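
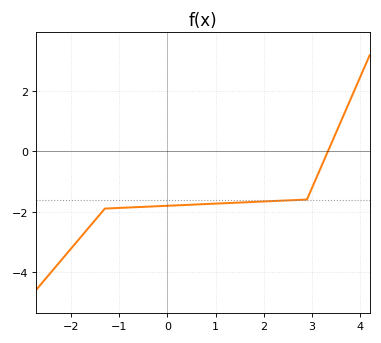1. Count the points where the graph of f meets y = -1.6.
1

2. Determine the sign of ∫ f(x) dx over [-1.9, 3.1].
negative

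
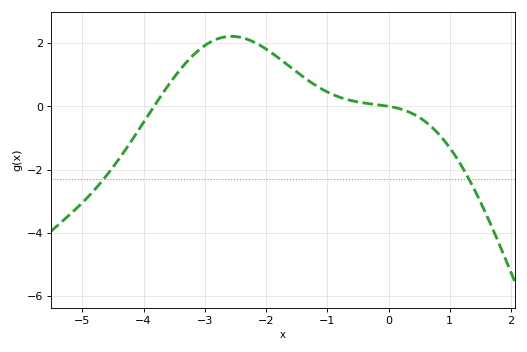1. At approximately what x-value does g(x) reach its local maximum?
-2.6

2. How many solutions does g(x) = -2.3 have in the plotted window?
2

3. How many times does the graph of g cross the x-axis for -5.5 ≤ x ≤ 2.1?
2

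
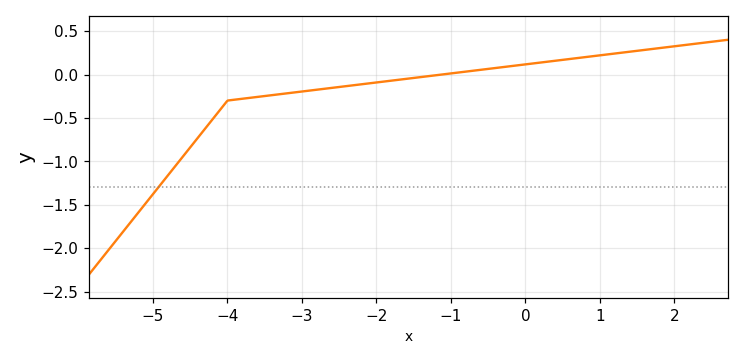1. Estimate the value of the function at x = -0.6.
0.05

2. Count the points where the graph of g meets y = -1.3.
1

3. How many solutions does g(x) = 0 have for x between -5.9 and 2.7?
1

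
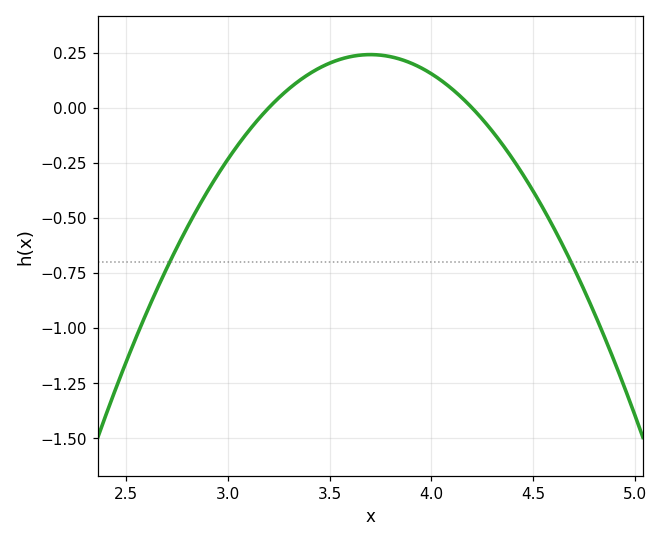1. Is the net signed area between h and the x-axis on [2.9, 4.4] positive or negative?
positive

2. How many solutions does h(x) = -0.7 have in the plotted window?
2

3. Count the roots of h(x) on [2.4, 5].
2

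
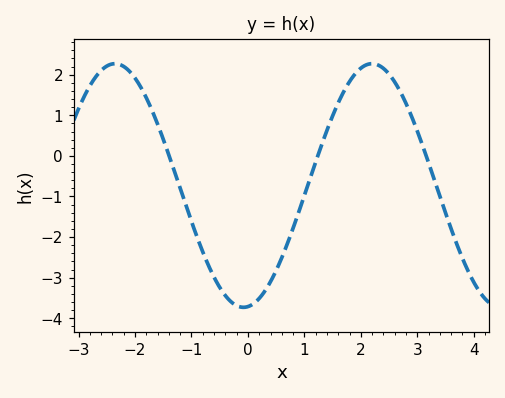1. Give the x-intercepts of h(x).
-1.4, 1.24, 3.16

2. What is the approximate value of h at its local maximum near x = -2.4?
2.27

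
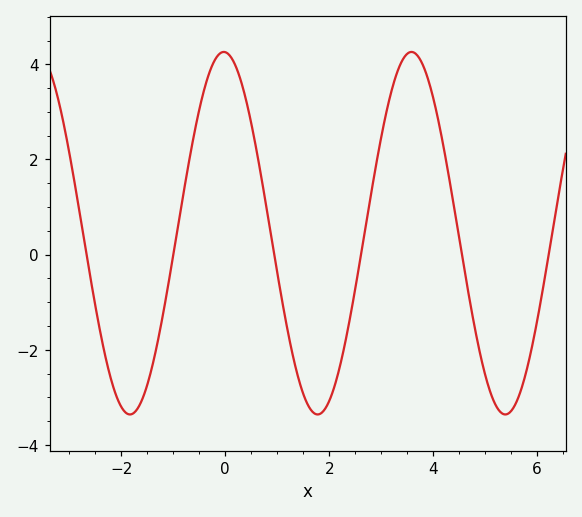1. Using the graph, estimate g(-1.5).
-2.74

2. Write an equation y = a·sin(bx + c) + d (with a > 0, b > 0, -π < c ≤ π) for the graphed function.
y = 3.81sin(1.74x + 1.62) + 0.45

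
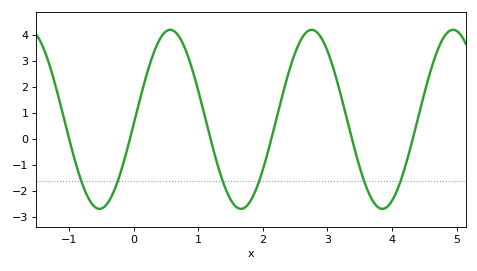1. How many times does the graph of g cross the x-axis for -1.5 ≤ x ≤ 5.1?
6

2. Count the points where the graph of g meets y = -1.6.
6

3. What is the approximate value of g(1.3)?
-0.987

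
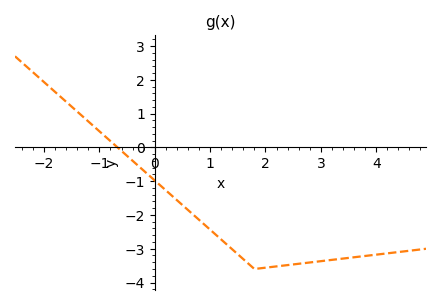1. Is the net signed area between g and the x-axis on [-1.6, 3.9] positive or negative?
negative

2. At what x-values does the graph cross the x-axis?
-0.671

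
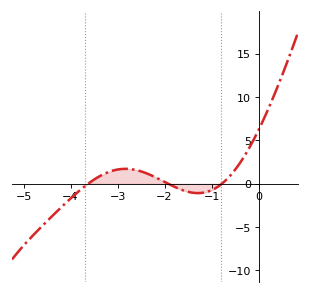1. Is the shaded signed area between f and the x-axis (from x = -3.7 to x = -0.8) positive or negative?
positive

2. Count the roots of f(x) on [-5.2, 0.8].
3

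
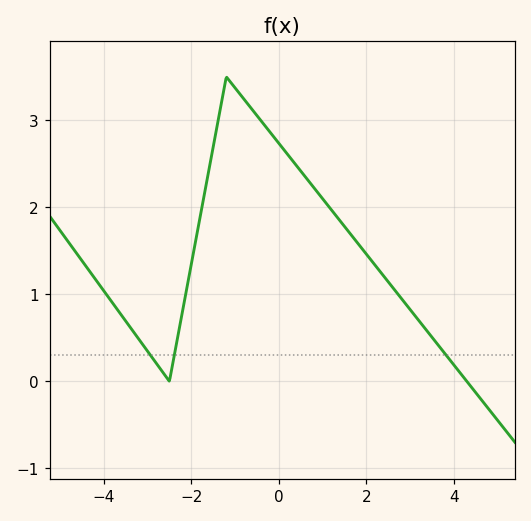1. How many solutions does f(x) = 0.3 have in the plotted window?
3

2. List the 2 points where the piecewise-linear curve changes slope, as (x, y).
(-2.5, 0); (-1.2, 3.5)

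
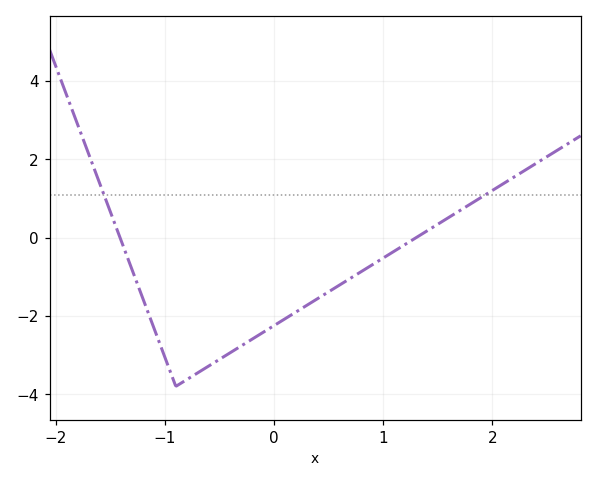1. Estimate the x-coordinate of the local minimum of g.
-0.9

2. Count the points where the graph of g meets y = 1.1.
2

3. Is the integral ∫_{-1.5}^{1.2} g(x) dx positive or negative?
negative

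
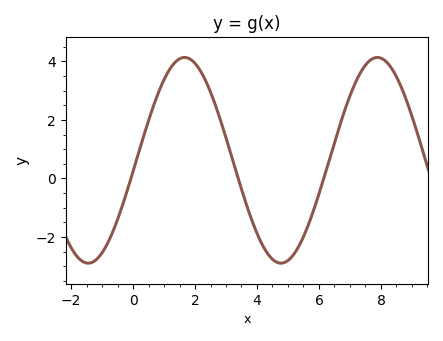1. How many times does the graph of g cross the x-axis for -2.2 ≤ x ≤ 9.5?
3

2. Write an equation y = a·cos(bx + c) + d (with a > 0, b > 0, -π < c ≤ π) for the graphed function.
y = 3.51cos(1x - 1.7) + 0.62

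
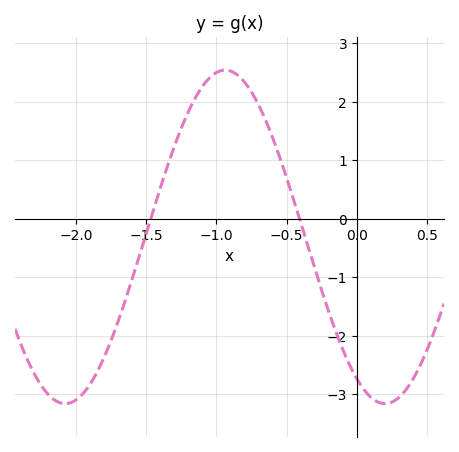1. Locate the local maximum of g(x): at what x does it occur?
-0.95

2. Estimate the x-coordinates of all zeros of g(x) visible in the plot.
-1.45, -0.4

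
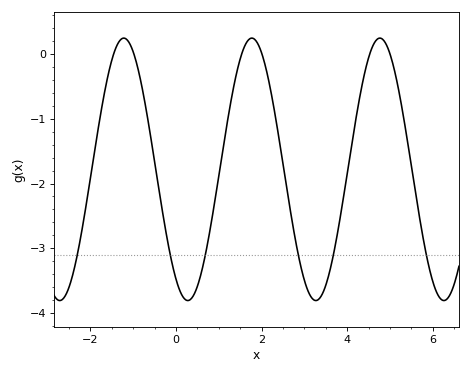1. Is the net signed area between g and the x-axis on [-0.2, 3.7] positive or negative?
negative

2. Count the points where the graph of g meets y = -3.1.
6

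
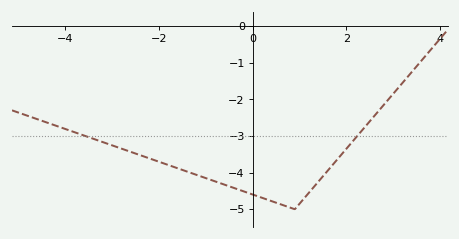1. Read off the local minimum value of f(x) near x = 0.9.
-5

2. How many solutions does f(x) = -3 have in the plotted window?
2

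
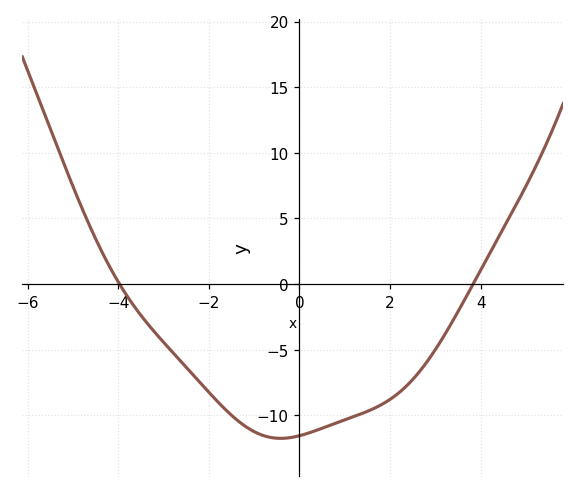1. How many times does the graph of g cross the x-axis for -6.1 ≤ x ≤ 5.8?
2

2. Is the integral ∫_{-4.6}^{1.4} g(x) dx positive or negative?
negative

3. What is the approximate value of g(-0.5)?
-11.5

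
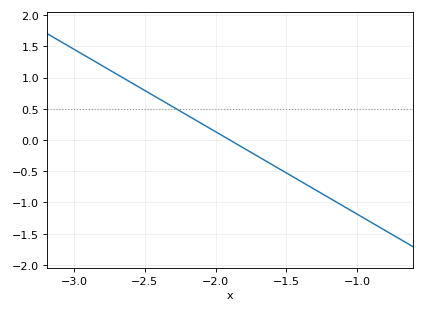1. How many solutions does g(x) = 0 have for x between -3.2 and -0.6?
1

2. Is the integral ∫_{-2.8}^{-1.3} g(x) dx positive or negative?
positive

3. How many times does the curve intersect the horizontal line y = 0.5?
1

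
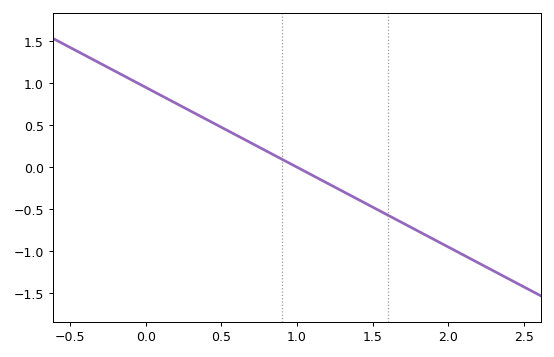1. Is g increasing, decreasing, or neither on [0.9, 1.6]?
decreasing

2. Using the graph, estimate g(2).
-0.95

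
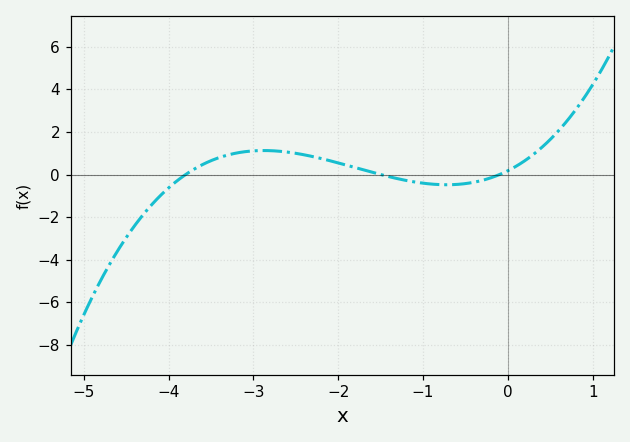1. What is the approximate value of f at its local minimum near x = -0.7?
-0.477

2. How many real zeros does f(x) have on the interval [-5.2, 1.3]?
3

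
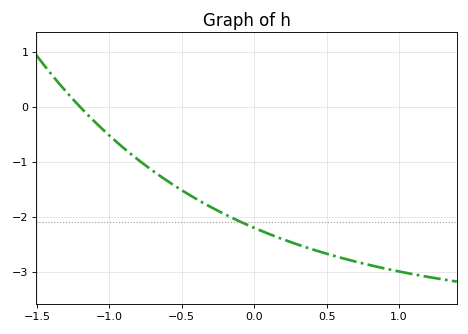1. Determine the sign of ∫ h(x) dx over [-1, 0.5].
negative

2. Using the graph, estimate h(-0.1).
-2.08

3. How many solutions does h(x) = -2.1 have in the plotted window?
1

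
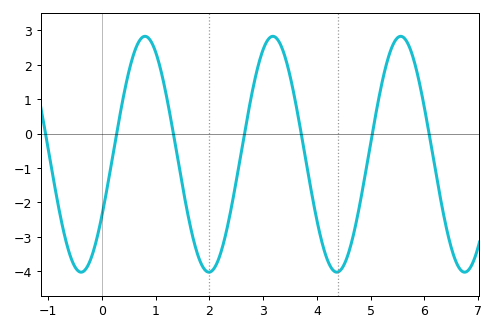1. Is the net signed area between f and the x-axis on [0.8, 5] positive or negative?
negative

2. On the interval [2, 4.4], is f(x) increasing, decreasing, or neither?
neither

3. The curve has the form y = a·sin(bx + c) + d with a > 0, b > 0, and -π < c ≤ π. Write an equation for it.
y = 3.43sin(2.64x - 0.542) - 0.6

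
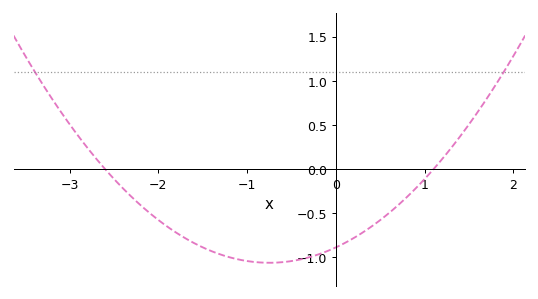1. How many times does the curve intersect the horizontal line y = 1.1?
2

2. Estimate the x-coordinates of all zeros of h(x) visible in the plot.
-2.6, 1.1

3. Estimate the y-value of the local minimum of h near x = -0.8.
-1.06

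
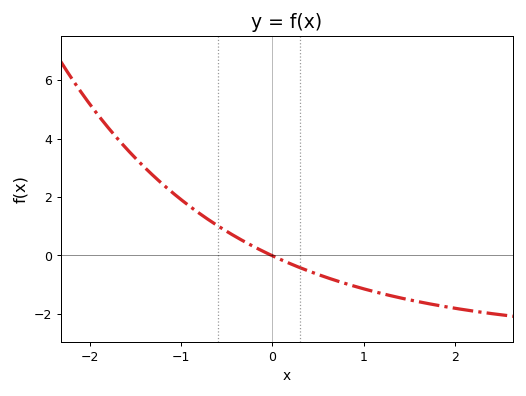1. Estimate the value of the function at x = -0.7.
1.23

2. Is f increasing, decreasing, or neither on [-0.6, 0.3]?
decreasing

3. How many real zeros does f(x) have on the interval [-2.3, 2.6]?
1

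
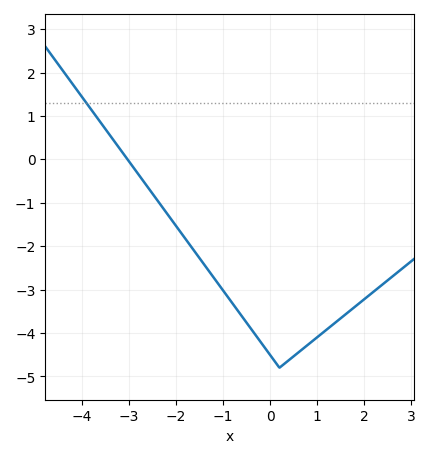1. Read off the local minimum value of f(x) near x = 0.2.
-4.8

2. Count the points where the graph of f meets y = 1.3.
1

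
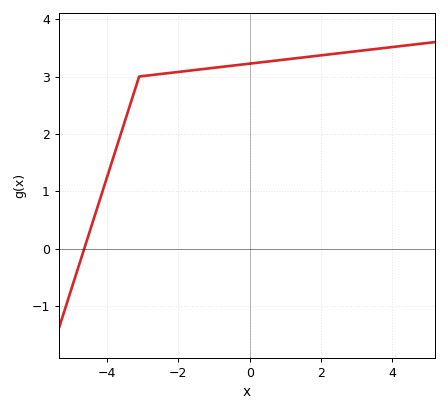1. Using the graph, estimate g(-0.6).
3.18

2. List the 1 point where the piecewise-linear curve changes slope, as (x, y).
(-3.1, 3)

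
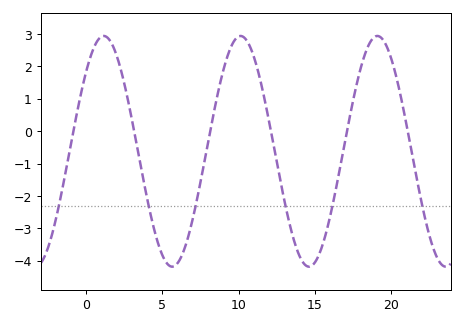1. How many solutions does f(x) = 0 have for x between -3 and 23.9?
6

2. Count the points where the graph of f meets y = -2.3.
6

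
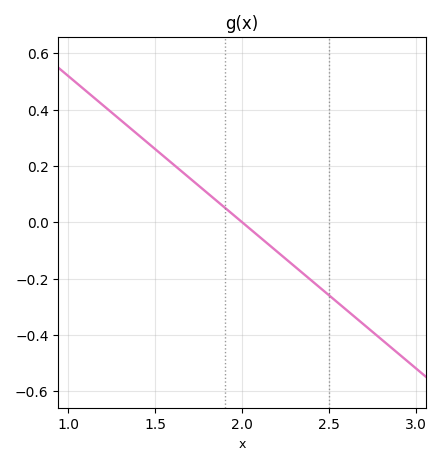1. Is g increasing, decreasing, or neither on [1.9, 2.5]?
decreasing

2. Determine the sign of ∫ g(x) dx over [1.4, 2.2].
positive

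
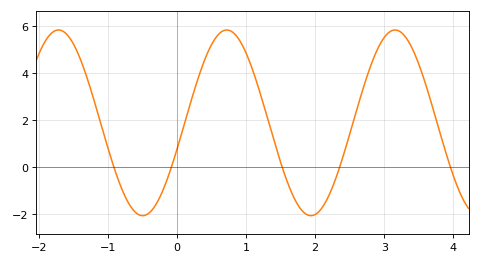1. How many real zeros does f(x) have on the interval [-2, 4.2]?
5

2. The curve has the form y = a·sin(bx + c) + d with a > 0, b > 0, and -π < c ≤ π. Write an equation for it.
y = 3.95sin(2.6x - 0.29) + 1.88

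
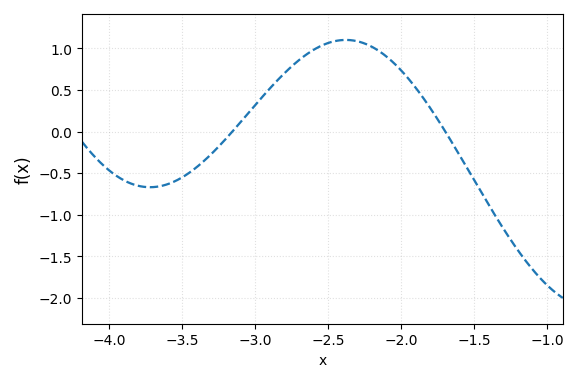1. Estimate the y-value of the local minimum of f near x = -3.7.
-0.65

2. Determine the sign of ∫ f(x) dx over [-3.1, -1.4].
positive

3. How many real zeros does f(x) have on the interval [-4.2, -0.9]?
2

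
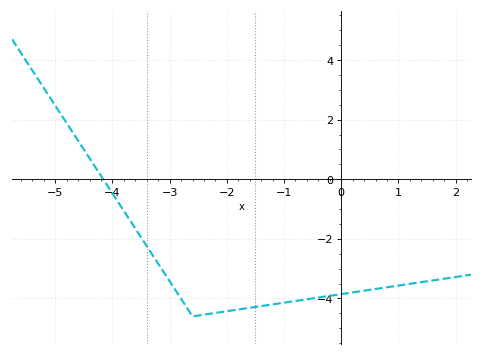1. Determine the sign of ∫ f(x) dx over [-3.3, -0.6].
negative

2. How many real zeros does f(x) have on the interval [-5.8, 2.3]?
1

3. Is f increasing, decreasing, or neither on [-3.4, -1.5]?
neither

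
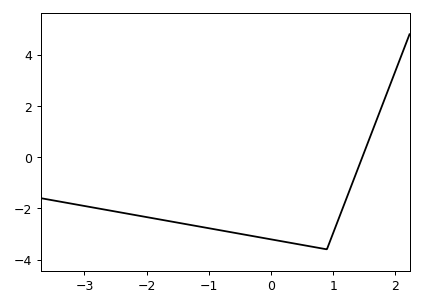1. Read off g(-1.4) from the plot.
-2.6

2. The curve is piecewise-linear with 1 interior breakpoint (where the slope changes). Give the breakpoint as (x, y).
(0.9, -3.6)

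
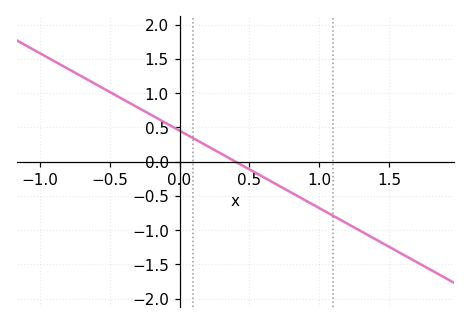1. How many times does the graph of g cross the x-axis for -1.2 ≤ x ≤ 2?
1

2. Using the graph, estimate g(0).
0.45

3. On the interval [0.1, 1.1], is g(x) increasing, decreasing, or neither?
decreasing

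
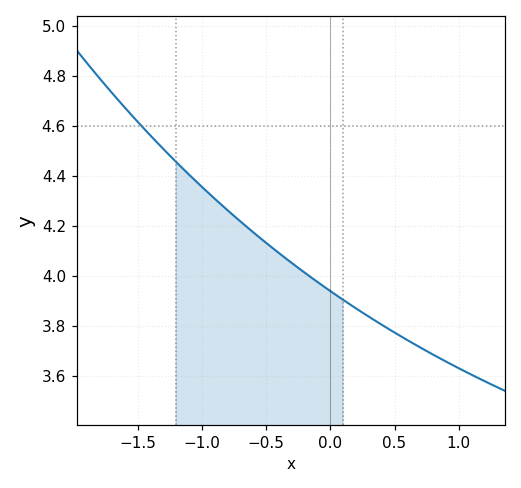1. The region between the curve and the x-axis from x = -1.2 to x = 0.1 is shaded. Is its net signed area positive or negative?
positive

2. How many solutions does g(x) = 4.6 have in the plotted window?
1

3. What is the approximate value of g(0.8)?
3.69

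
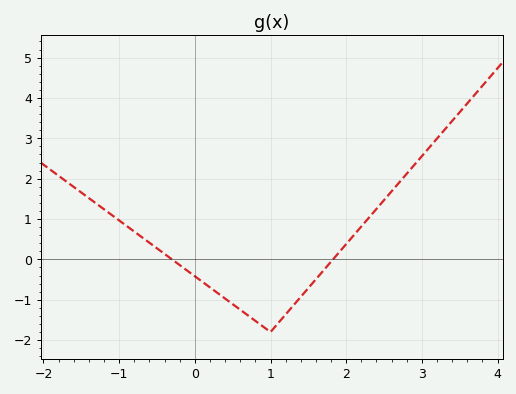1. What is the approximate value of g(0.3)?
-0.8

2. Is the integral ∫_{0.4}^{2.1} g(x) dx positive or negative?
negative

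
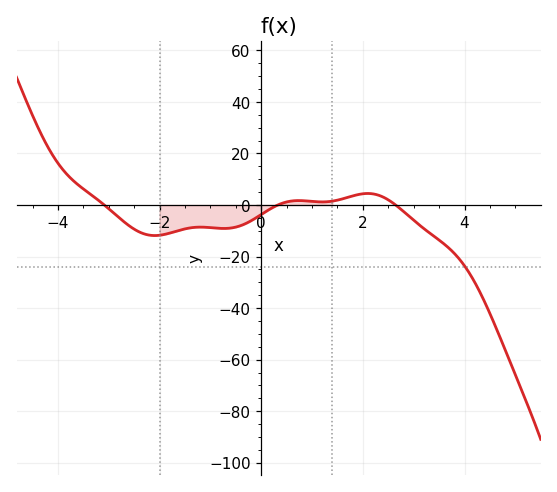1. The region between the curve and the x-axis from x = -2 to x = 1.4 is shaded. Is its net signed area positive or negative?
negative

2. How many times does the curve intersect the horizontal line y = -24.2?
1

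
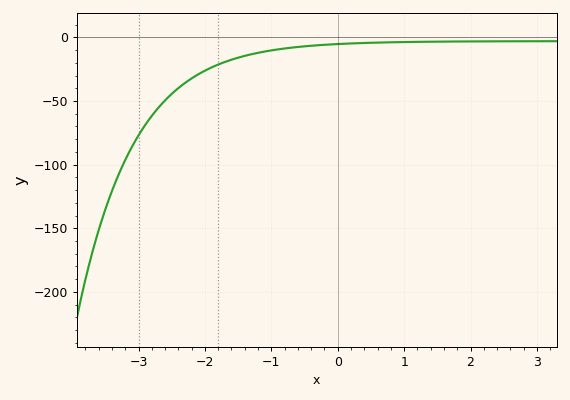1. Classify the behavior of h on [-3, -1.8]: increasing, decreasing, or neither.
increasing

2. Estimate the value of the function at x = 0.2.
-5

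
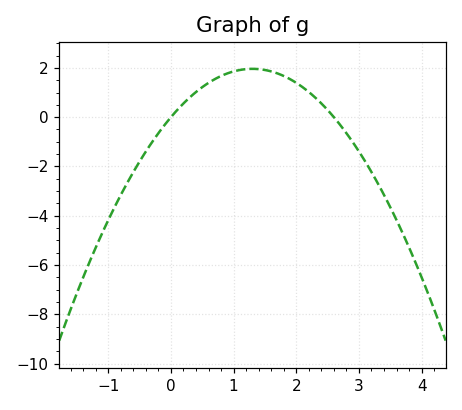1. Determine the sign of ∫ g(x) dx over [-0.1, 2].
positive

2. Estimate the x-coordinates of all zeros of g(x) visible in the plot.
0, 2.6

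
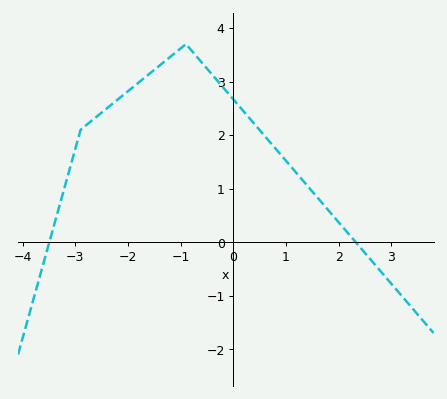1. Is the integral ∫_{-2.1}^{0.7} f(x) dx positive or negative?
positive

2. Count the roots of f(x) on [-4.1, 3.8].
2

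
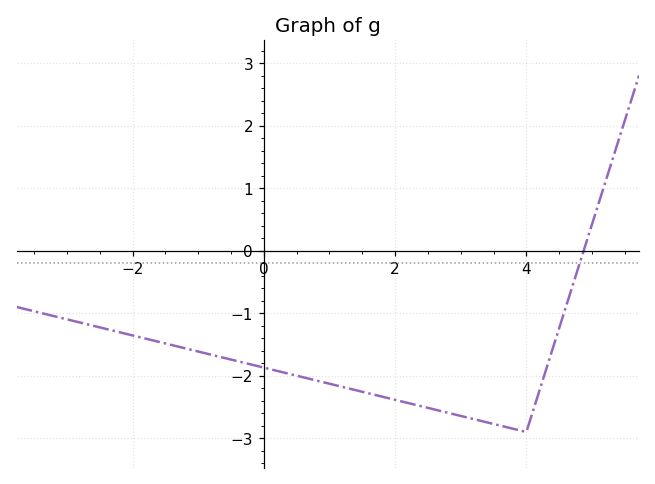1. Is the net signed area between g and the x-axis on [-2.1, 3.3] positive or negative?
negative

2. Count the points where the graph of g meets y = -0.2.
1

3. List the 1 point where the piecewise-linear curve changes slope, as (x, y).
(4, -2.9)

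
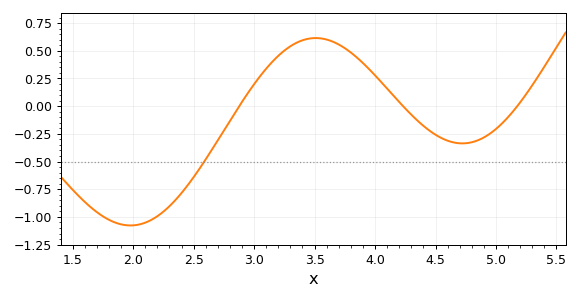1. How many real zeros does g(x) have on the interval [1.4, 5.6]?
3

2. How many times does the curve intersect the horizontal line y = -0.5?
1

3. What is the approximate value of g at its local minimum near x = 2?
-1.08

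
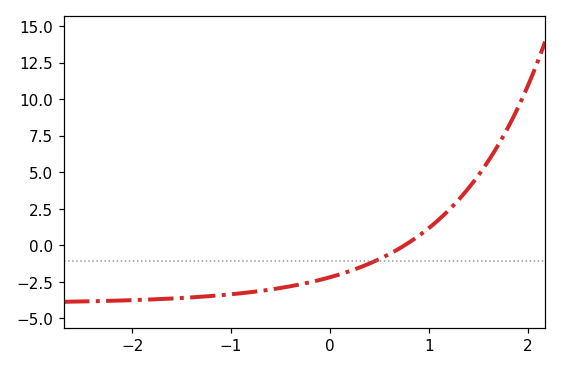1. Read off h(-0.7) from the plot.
-3.12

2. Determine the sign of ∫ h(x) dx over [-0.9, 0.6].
negative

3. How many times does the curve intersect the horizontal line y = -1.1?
1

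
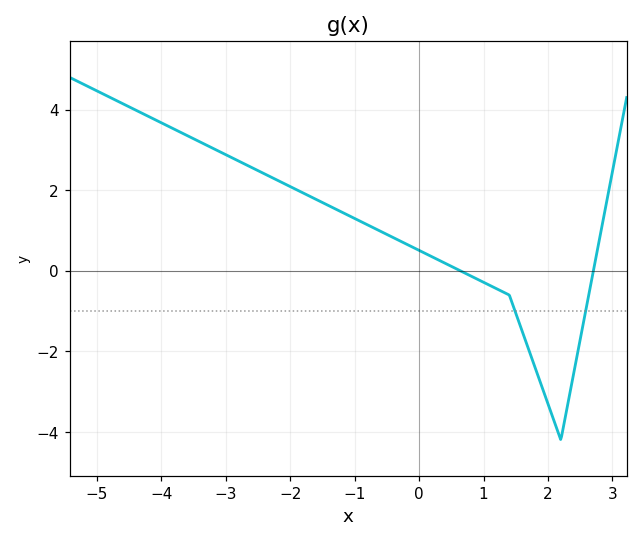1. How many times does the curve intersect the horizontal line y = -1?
2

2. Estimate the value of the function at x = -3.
2.88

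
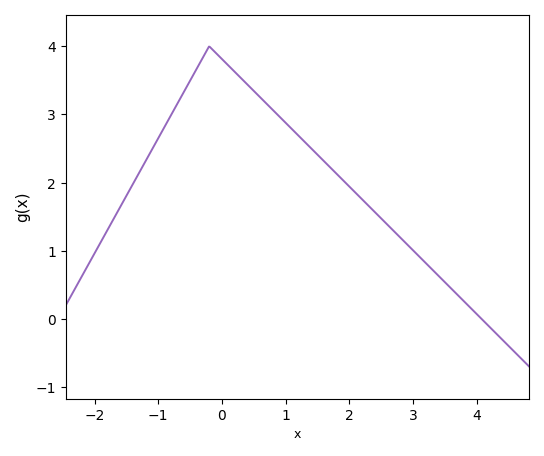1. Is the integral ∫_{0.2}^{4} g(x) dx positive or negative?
positive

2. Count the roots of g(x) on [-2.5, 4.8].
1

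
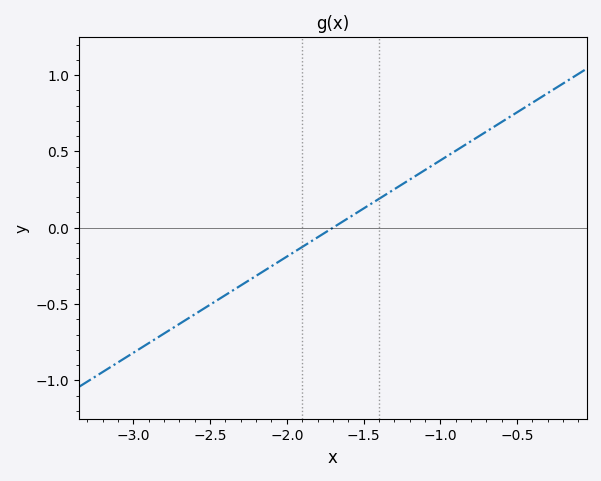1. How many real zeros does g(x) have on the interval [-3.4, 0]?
1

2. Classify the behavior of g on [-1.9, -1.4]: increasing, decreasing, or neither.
increasing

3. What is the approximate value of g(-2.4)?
-0.45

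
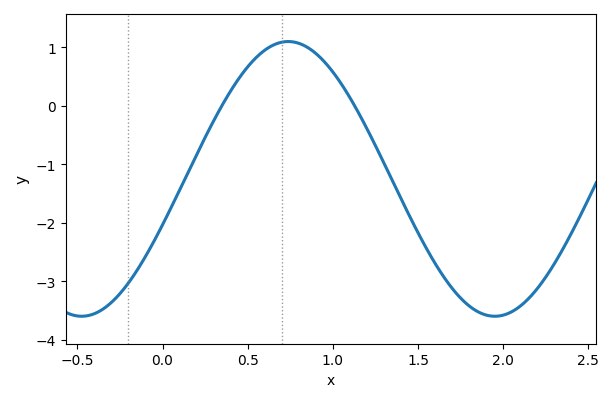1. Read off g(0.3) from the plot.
-0.257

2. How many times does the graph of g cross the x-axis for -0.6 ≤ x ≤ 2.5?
2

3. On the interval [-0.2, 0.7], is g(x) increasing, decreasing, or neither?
increasing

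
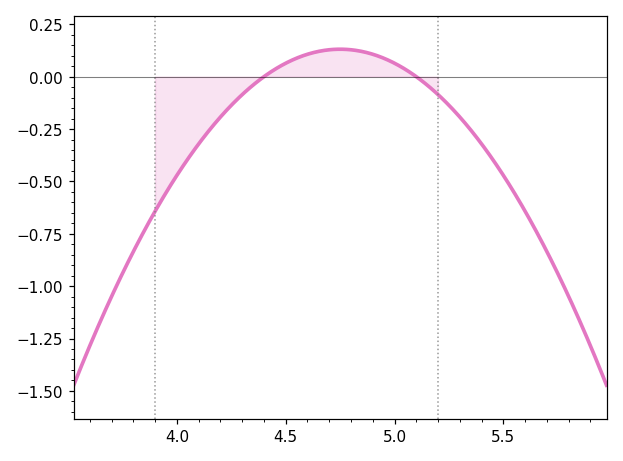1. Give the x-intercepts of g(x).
4.4, 5.1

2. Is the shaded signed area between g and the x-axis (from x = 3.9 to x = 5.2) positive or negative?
negative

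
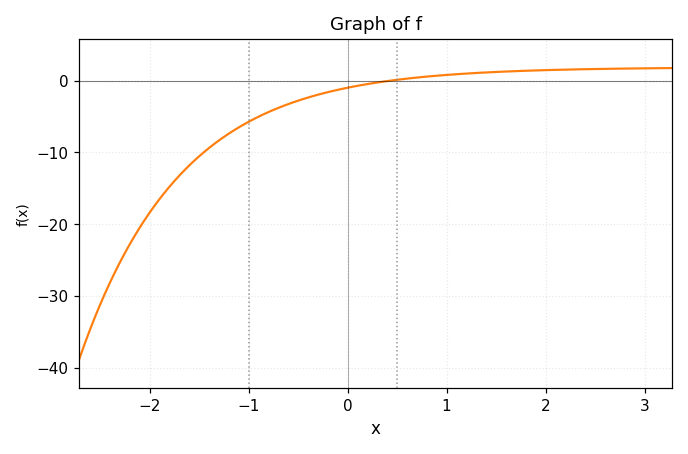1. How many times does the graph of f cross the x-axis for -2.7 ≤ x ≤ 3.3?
1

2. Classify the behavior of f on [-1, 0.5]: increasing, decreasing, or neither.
increasing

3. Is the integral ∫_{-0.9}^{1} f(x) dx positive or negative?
negative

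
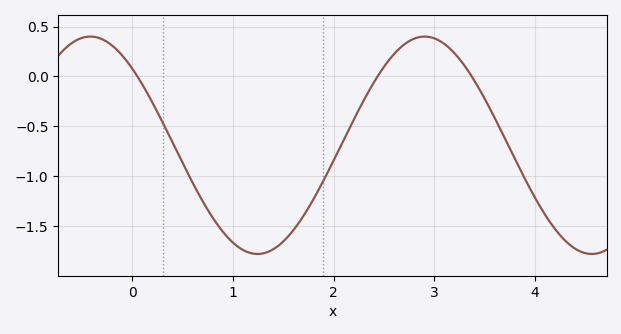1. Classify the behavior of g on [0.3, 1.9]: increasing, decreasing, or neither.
neither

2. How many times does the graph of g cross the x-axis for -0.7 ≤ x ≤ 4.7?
3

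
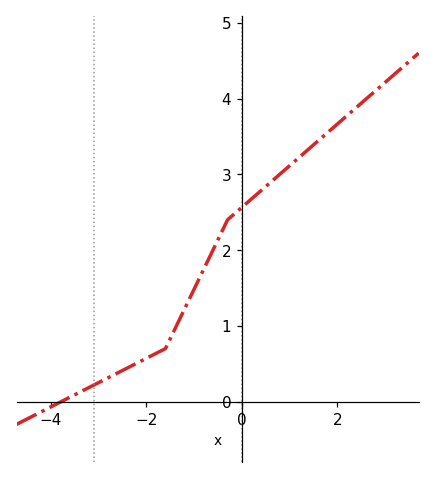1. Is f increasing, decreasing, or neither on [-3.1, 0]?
increasing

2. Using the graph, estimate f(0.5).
2.8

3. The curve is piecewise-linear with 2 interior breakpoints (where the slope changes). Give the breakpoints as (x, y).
(-1.6, 0.7); (-0.3, 2.4)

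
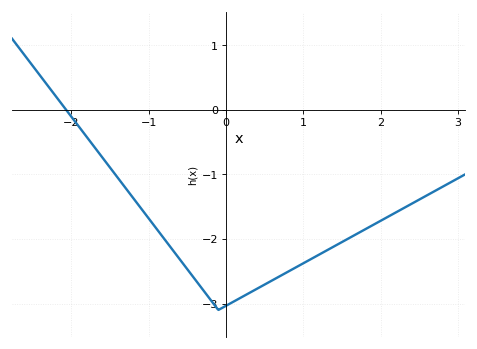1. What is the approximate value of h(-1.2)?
-1.4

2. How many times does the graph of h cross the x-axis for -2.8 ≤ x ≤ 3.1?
1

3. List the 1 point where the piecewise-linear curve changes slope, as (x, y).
(-0.1, -3.1)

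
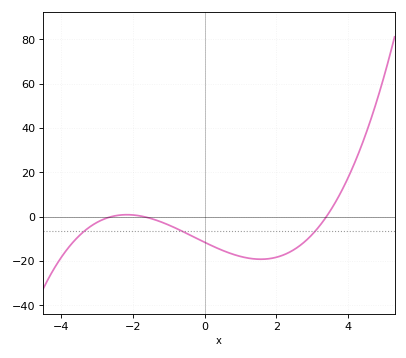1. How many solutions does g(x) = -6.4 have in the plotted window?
3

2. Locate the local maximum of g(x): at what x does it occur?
-2.2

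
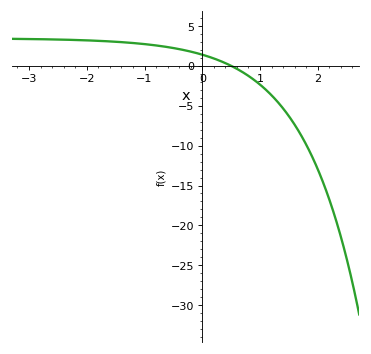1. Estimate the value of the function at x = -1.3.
2.91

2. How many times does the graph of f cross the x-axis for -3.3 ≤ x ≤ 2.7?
1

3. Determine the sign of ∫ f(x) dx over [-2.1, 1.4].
positive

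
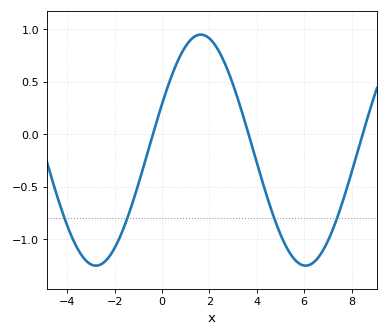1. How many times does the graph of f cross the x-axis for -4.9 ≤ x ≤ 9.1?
3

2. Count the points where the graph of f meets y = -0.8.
4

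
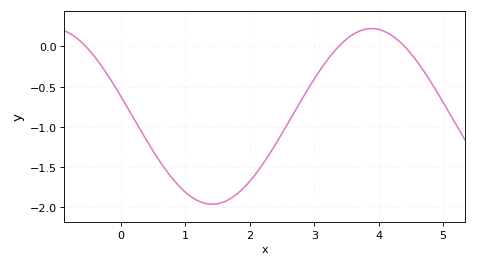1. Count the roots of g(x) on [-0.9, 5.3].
3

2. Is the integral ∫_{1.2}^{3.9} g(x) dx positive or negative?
negative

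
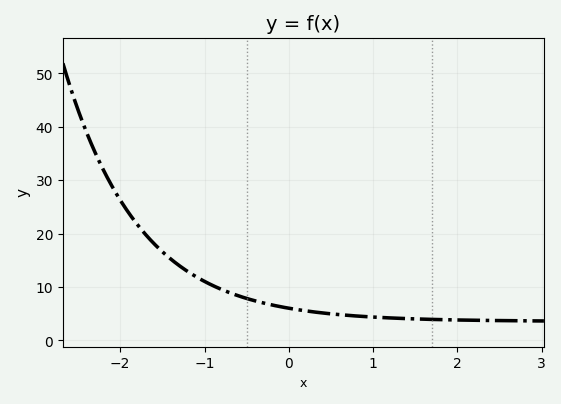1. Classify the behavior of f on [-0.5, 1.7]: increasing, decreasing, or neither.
decreasing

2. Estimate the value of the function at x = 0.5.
5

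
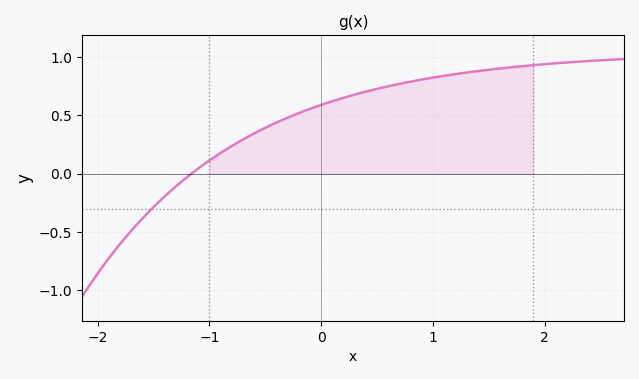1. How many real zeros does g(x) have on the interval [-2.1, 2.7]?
1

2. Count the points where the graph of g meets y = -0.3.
1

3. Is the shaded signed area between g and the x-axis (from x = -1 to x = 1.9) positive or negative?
positive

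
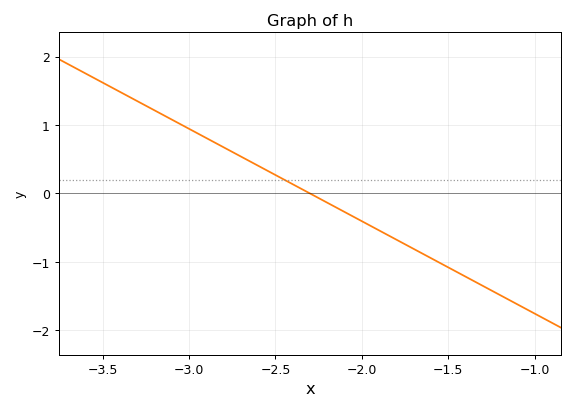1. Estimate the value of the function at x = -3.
0.9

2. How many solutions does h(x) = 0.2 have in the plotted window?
1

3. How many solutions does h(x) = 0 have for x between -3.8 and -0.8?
1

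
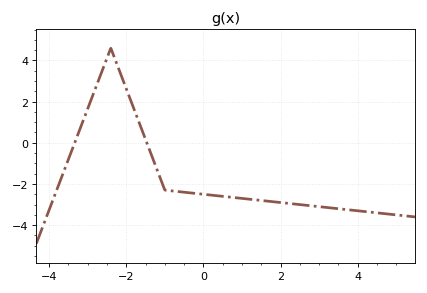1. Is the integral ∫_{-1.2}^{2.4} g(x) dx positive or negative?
negative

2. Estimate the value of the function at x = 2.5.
-3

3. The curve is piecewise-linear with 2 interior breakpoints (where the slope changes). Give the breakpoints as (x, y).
(-2.4, 4.6); (-1, -2.3)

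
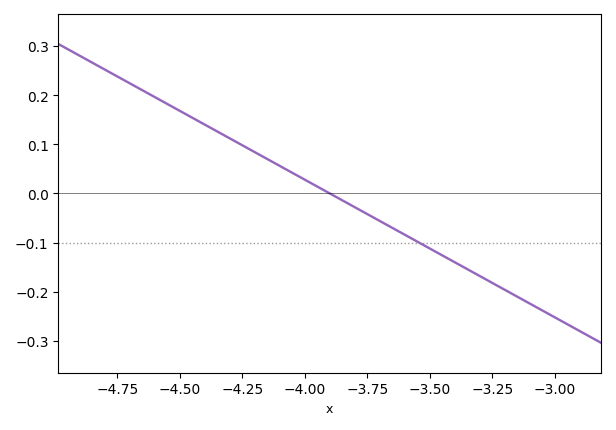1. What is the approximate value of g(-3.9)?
0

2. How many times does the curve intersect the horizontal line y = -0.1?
1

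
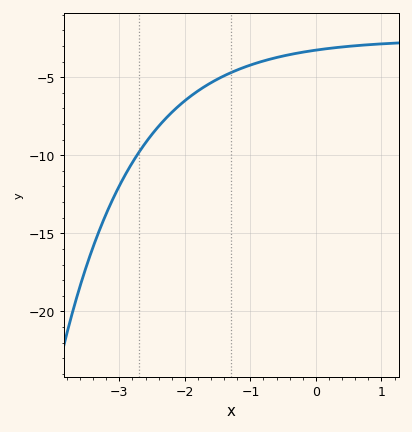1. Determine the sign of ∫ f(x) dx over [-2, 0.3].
negative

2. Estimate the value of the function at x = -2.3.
-7.5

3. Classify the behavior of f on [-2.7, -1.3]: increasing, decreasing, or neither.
increasing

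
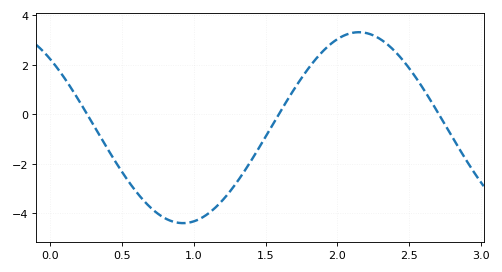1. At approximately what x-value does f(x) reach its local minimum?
0.926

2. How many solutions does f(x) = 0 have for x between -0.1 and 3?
3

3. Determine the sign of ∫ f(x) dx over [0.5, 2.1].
negative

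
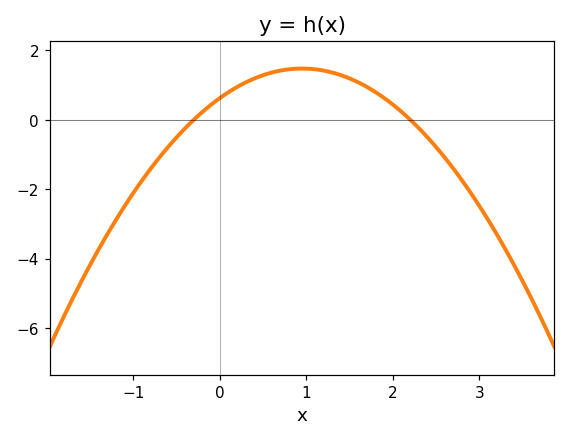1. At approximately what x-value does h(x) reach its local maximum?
0.9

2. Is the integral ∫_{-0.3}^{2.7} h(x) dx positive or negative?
positive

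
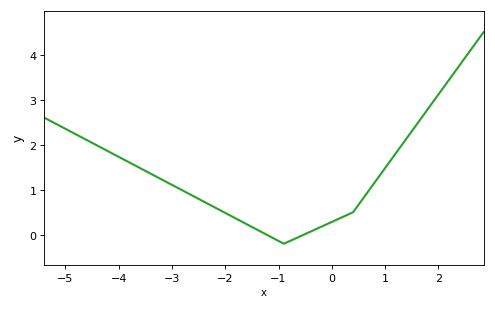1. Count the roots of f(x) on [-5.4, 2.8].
2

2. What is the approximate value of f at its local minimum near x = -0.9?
-0.2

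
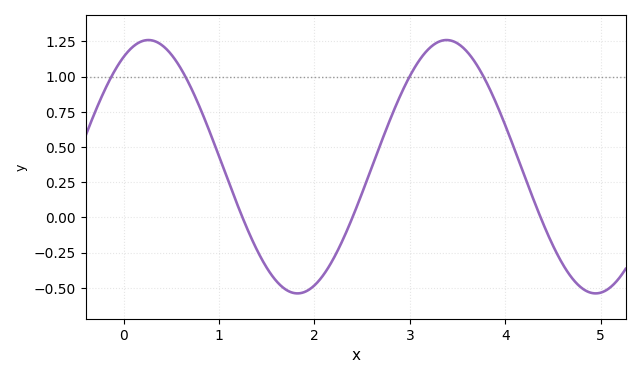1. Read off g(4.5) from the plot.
-0.199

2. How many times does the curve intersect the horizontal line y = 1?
4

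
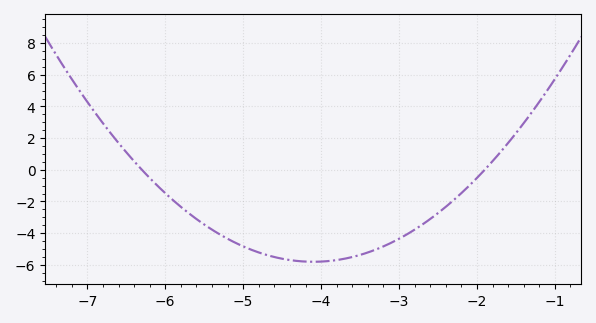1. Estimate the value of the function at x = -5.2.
-4.36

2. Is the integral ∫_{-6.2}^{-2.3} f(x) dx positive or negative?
negative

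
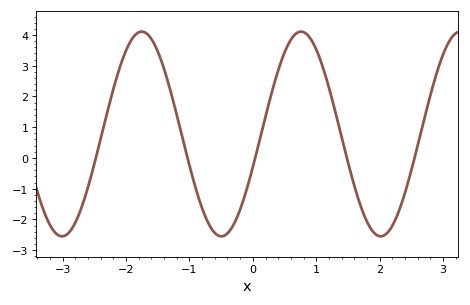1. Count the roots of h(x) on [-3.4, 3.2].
5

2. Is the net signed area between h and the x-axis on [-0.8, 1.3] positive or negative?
positive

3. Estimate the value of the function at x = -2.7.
-1.6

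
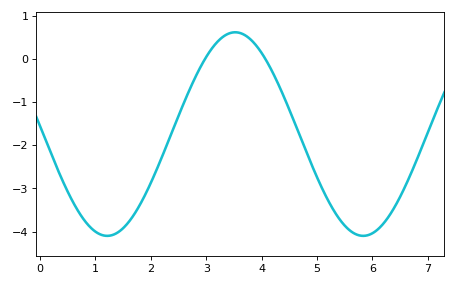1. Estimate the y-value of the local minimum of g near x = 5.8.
-4.1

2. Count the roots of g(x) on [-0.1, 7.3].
2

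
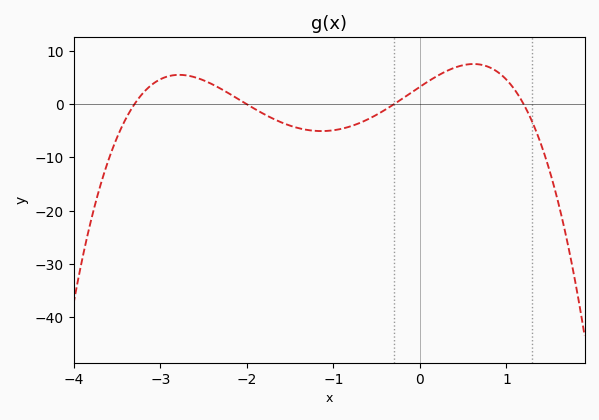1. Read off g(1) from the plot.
5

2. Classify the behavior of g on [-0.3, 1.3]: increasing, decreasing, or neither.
neither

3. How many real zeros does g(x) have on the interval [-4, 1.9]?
4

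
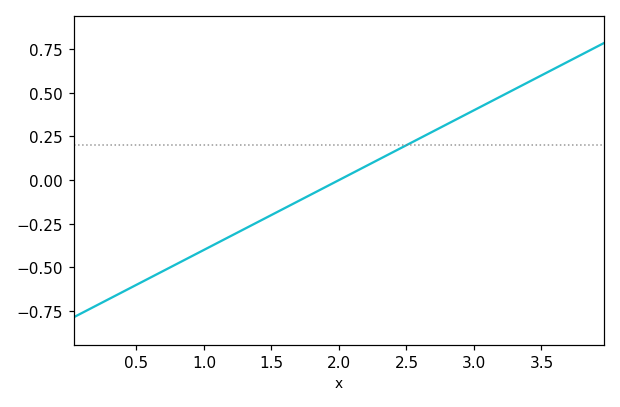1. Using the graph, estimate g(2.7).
0.28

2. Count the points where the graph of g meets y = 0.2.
1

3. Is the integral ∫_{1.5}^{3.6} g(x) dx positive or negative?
positive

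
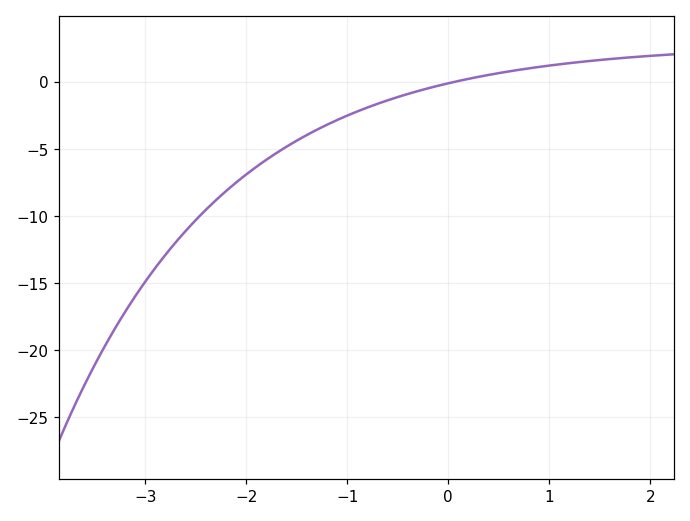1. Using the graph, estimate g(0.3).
0.5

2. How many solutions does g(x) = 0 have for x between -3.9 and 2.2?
1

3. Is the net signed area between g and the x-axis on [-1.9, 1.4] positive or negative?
negative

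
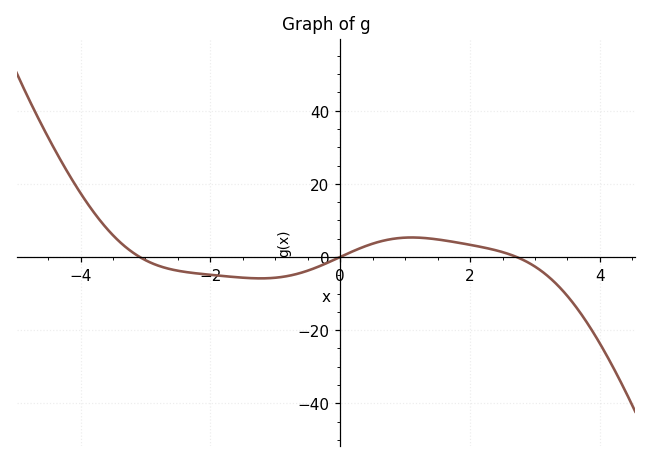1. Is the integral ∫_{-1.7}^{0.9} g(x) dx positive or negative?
negative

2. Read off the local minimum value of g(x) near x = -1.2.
-6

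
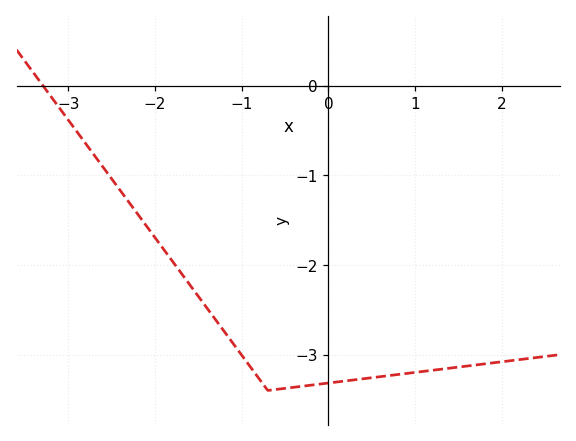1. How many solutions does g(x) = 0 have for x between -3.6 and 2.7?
1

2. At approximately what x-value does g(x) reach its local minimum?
-0.7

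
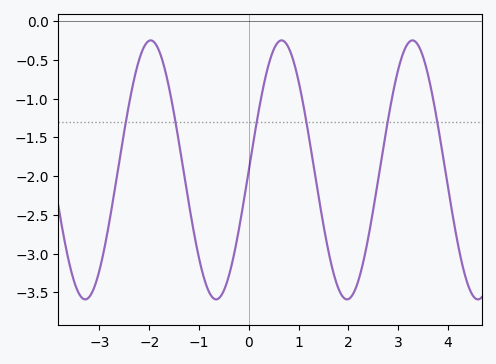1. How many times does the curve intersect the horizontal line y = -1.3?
6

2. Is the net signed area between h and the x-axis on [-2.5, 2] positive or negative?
negative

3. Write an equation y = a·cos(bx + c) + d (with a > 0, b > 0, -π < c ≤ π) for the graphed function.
y = 1.67cos(2.4x - 1.6) - 1.92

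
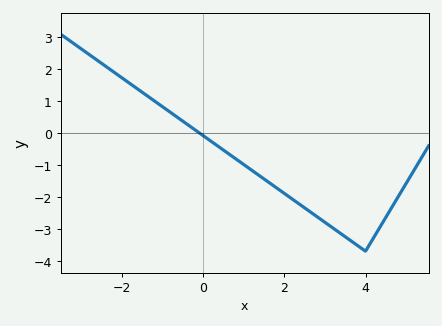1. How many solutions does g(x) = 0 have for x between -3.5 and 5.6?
1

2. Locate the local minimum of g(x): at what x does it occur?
4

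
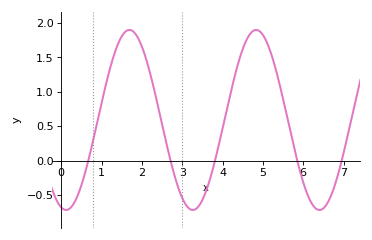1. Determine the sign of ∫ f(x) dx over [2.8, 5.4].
positive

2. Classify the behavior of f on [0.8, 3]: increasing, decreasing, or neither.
neither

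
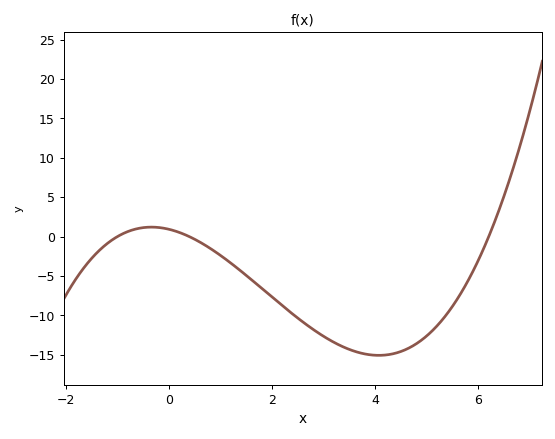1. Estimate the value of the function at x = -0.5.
1.15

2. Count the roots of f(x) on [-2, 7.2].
3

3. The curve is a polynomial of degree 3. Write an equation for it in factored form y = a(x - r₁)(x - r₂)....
y = 0.38(x + 1)(x - 0.4)(x - 6.2)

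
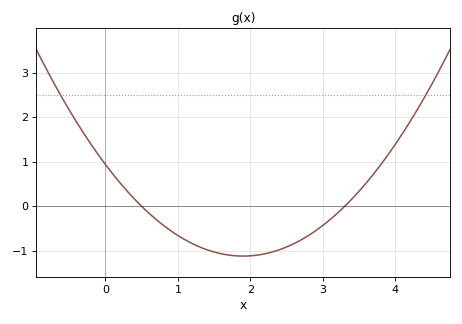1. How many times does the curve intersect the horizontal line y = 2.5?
2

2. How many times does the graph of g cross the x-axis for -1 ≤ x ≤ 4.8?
2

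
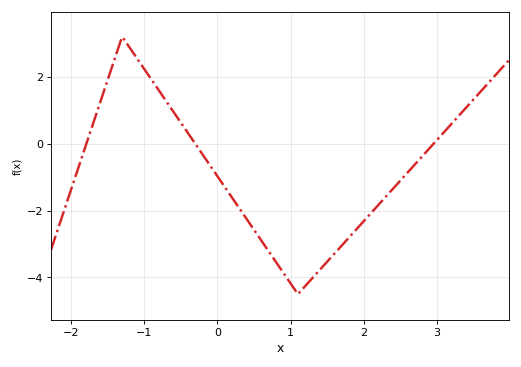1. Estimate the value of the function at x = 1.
-4.18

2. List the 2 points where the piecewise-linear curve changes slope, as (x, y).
(-1.3, 3.2); (1.1, -4.5)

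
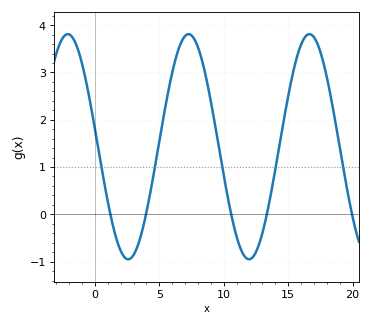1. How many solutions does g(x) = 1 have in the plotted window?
5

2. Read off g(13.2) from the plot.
-0.175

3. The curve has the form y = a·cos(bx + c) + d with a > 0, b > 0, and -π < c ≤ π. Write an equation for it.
y = 2.38cos(0.67x + 1.41) + 1.43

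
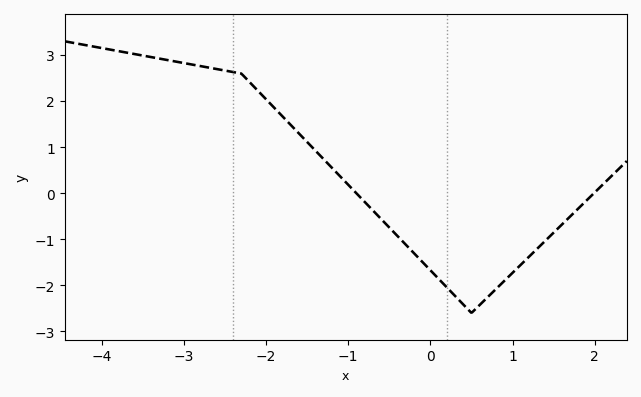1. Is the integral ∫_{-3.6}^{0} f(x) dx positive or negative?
positive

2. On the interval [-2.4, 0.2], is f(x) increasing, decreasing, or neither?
decreasing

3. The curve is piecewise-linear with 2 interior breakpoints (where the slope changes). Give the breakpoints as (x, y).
(-2.3, 2.6); (0.5, -2.6)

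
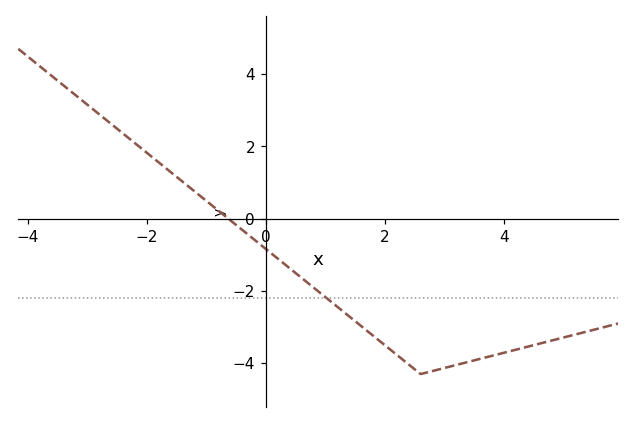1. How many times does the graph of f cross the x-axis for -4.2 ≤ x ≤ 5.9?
1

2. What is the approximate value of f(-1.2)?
0.761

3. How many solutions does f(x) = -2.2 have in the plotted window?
1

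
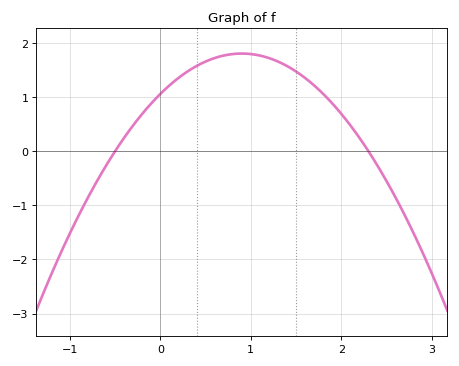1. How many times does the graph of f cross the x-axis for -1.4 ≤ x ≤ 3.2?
2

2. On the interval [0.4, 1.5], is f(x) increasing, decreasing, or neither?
neither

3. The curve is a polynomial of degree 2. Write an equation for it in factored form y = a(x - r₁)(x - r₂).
y = -0.92(x + 0.5)(x - 2.3)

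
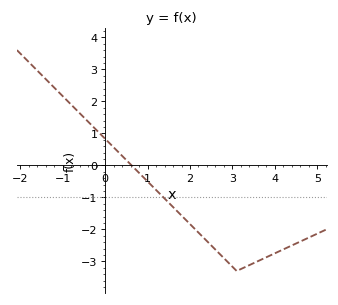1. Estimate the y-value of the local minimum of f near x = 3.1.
-3.3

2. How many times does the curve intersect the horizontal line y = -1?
1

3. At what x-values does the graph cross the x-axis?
0.6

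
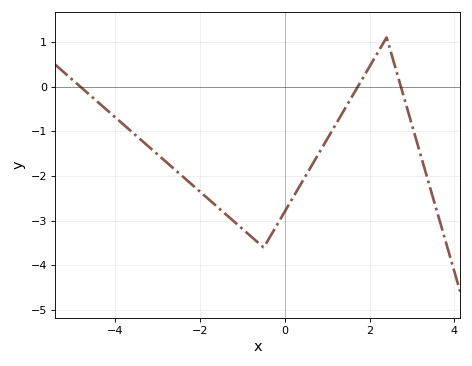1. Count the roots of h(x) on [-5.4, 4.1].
3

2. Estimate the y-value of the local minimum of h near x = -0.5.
-3.6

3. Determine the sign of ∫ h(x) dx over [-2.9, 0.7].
negative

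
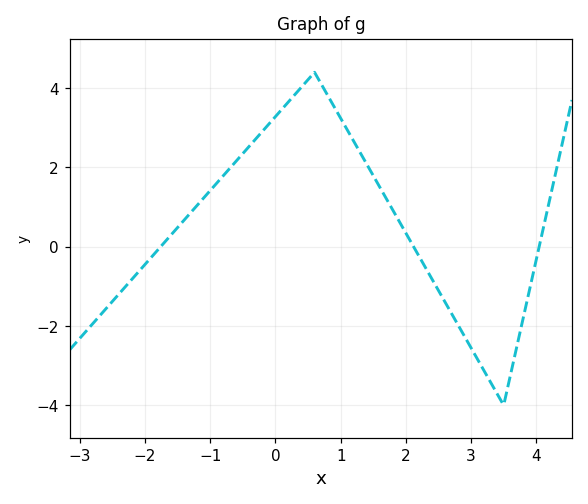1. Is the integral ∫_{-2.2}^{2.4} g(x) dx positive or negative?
positive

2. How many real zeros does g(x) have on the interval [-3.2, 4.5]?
3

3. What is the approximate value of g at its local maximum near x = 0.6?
4.4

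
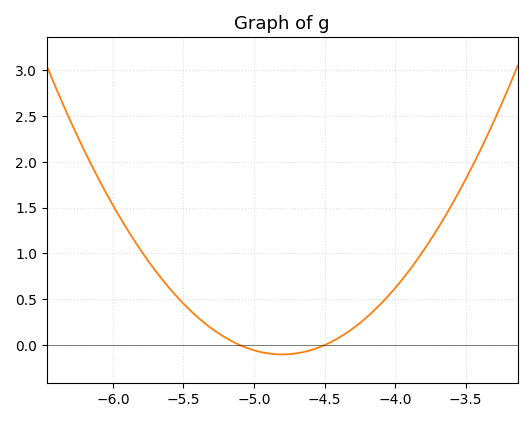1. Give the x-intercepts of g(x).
-5.1, -4.5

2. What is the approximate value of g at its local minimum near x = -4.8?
-0.1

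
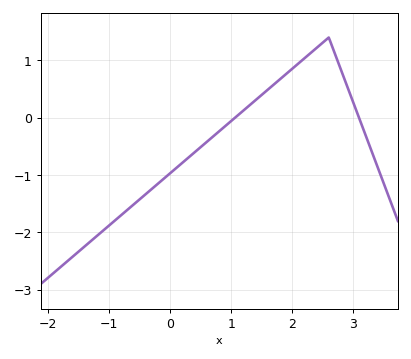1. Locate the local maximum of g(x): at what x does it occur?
2.6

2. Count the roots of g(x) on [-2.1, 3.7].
2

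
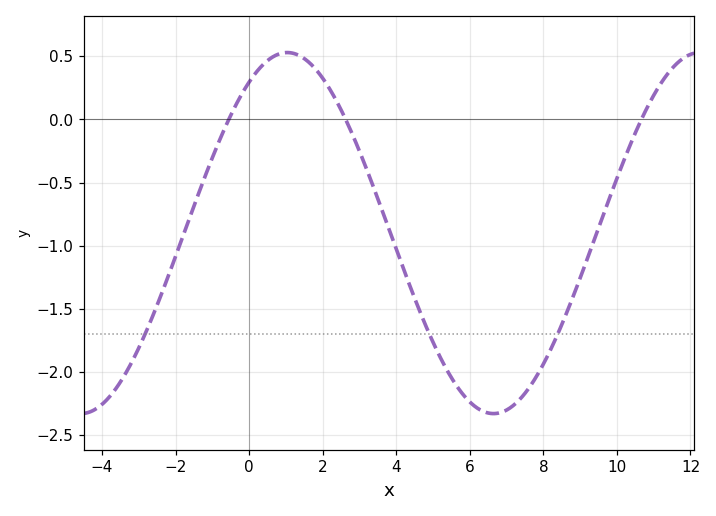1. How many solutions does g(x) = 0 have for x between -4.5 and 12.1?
3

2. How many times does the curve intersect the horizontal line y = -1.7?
3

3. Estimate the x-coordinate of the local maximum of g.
1.04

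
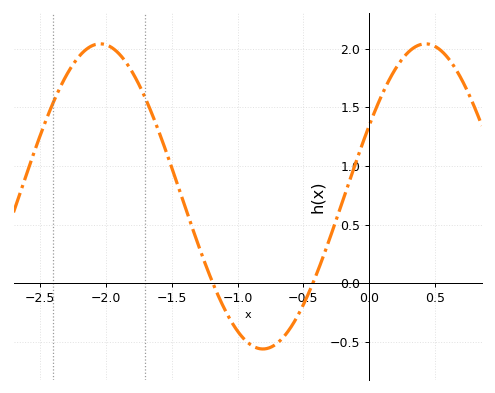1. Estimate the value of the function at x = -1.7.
1.55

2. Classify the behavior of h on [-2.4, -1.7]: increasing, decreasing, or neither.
neither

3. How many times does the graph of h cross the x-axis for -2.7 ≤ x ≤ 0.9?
2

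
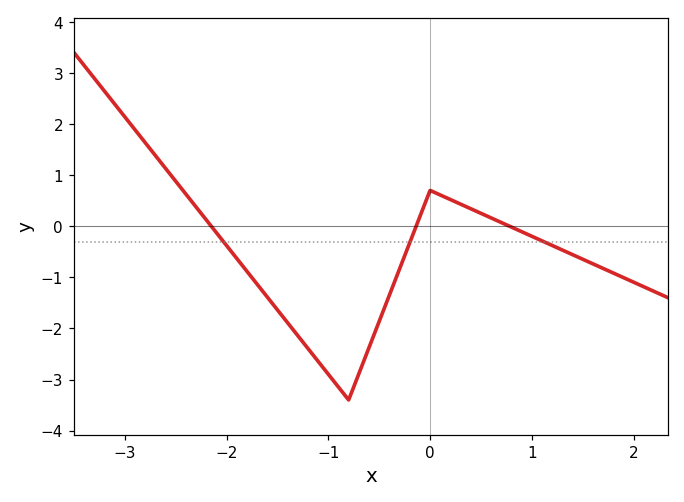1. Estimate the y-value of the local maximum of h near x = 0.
0.7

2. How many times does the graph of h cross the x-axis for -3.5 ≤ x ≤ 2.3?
3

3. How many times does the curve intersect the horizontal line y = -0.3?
3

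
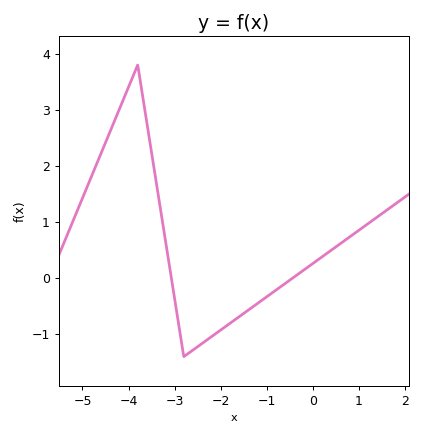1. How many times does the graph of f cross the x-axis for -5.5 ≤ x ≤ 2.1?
2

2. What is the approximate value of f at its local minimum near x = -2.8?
-1.4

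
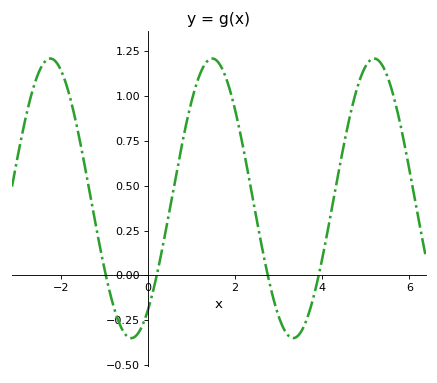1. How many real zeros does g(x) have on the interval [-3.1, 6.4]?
4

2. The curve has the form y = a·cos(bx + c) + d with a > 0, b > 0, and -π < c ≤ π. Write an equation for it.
y = 0.78cos(1.69x - 2.49) + 0.43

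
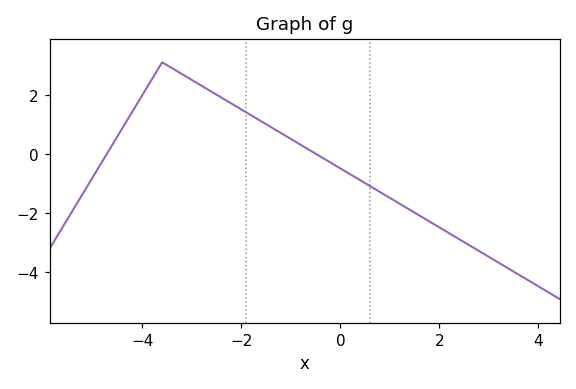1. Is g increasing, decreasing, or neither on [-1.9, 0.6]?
decreasing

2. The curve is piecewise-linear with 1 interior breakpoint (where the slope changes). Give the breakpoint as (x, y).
(-3.6, 3.1)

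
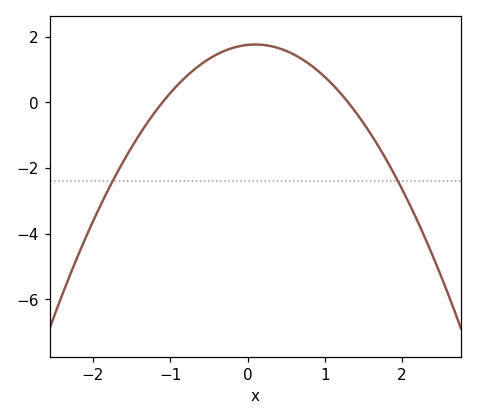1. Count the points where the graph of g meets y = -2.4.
2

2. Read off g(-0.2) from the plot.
1.65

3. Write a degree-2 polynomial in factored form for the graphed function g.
y = -1.22(x + 1.1)(x - 1.3)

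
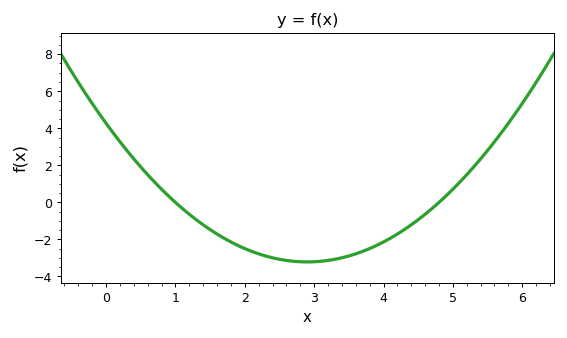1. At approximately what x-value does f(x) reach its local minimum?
2.9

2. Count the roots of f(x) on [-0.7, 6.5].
2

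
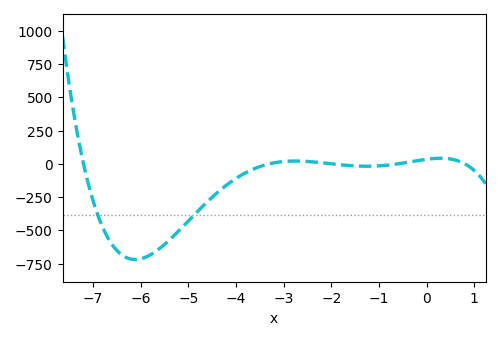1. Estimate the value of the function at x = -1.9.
0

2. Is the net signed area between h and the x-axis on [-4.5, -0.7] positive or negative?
negative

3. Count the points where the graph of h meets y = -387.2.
2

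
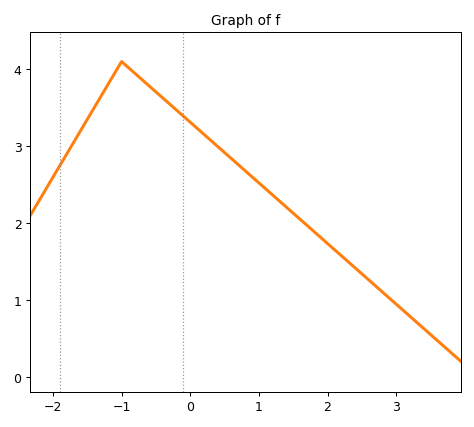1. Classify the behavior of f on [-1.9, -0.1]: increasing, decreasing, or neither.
neither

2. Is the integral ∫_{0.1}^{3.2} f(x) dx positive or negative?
positive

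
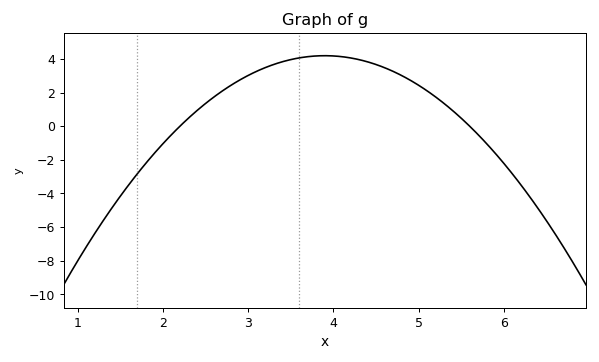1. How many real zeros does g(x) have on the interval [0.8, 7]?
2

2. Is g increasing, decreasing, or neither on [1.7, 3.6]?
increasing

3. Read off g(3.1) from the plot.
3.2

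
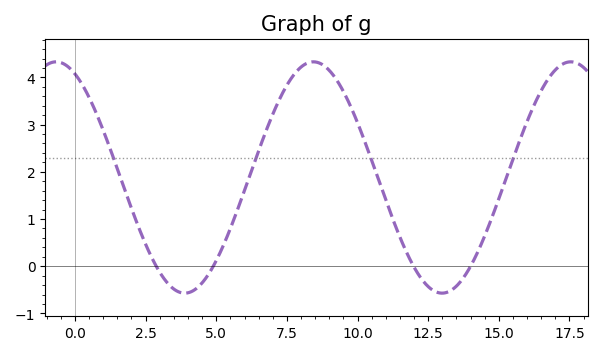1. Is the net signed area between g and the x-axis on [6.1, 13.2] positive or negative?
positive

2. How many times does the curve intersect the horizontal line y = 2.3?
4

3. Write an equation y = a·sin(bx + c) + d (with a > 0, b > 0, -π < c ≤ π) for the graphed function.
y = 2.45sin(0.69x + 2.03) + 1.88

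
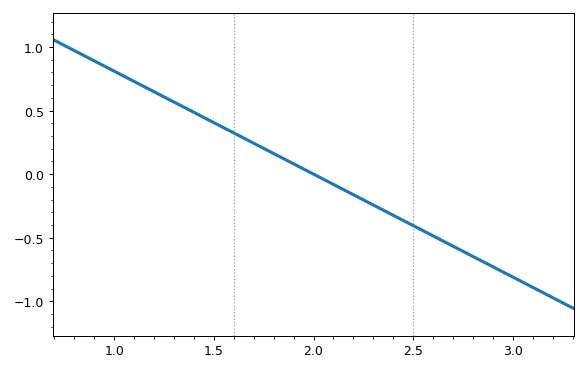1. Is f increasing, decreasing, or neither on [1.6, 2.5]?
decreasing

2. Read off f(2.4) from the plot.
-0.3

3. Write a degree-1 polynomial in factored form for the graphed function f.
y = -0.81(x - 2)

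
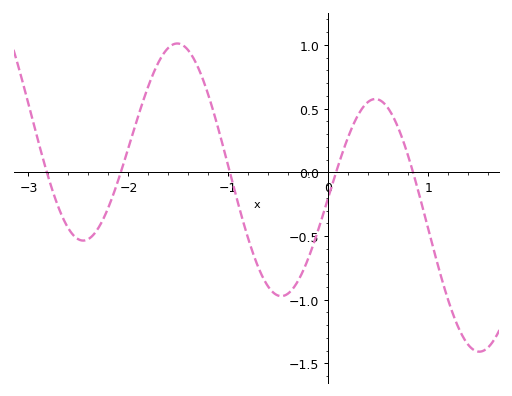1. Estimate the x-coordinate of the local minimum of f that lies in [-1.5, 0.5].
-0.5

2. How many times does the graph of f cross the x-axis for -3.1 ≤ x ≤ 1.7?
5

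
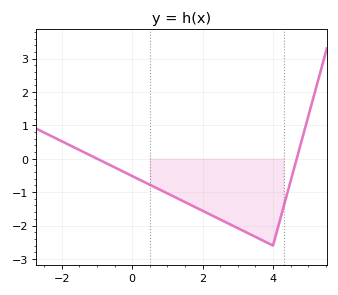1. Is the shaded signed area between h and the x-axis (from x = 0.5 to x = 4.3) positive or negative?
negative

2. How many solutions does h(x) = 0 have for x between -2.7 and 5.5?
2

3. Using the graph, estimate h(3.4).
-2.3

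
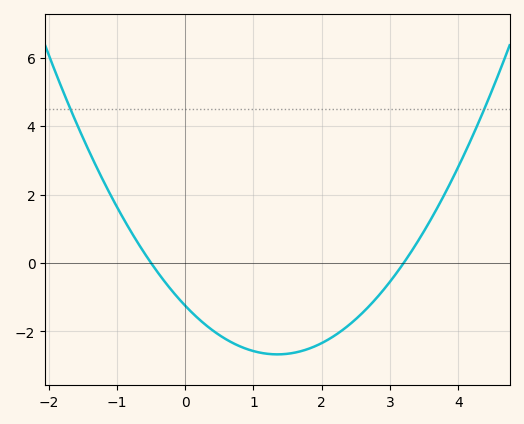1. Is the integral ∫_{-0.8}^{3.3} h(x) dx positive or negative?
negative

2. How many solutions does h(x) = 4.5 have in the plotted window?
2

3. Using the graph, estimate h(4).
2.8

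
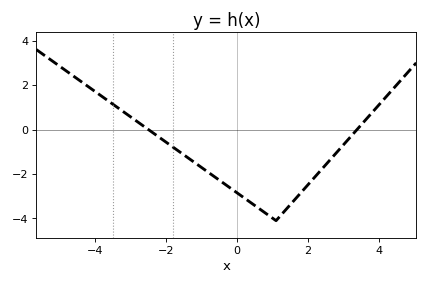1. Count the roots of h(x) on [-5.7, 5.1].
2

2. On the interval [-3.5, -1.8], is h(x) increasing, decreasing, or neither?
decreasing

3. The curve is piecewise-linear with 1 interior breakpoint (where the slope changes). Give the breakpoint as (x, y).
(1.1, -4.1)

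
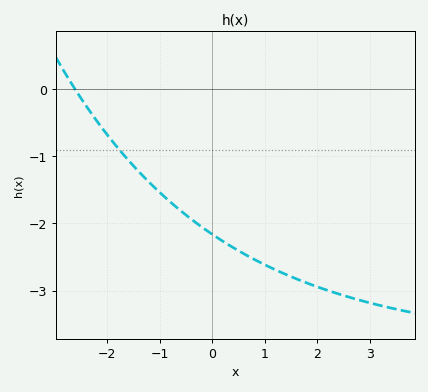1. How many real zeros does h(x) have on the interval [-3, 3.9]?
1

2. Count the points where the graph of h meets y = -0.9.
1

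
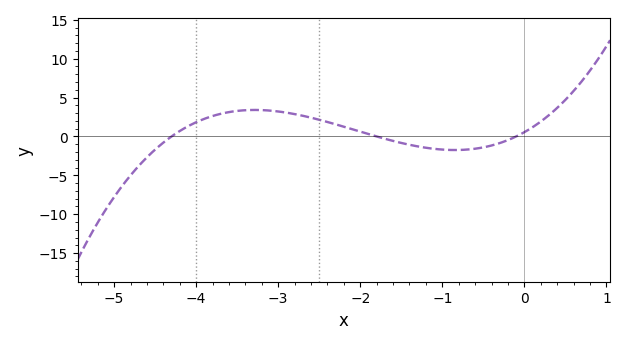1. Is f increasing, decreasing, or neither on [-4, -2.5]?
neither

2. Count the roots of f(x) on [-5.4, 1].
3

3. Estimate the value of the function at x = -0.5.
-1.4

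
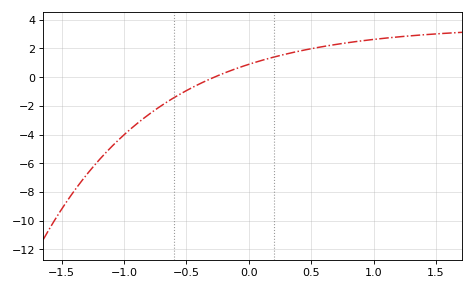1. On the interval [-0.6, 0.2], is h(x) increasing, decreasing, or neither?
increasing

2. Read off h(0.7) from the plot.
2.28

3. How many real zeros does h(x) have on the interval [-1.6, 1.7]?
1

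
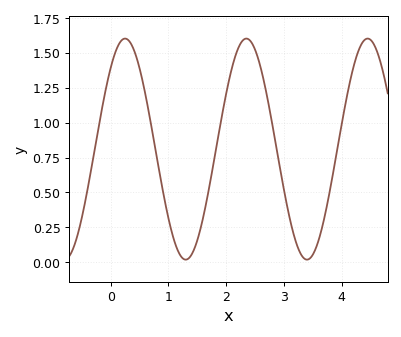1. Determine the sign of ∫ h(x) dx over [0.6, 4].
positive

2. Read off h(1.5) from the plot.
0.16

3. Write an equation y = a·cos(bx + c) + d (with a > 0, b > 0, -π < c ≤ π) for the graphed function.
y = 0.79cos(3x - 0.74) + 0.81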